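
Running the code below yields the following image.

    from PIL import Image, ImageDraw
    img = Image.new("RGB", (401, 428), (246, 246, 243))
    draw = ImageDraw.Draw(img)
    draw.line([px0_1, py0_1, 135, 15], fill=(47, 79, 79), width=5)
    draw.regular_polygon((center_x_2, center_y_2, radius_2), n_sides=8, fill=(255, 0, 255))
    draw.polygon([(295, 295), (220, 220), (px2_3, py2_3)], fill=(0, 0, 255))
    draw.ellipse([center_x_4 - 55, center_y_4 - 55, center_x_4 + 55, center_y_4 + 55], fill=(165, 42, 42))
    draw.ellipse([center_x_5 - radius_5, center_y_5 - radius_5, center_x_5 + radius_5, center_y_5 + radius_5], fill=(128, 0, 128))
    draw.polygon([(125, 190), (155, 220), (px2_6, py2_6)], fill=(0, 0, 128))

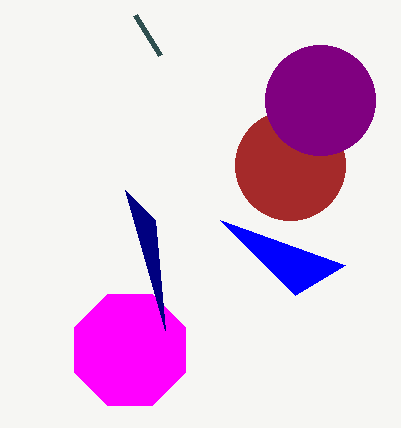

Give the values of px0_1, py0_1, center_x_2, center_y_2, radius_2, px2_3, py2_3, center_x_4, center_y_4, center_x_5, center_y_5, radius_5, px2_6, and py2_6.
px0_1 = 160; py0_1 = 55; center_x_2 = 130; center_y_2 = 350; radius_2 = 60; px2_3 = 345; py2_3 = 265; center_x_4 = 290; center_y_4 = 165; center_x_5 = 320; center_y_5 = 100; radius_5 = 55; px2_6 = 165; py2_6 = 330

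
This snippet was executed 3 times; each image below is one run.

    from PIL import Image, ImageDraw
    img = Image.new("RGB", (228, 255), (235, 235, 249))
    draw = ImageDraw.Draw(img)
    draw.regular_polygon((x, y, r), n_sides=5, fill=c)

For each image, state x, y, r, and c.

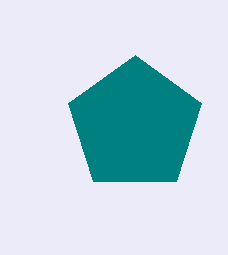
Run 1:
x = 135
y = 125
r = 70
c = 'teal'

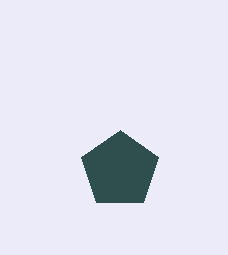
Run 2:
x = 120, y = 170, r = 40, c = 'darkslategray'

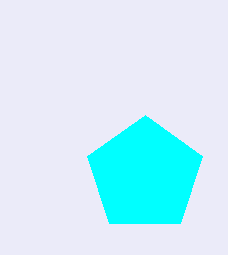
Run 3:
x = 145
y = 175
r = 60
c = 'cyan'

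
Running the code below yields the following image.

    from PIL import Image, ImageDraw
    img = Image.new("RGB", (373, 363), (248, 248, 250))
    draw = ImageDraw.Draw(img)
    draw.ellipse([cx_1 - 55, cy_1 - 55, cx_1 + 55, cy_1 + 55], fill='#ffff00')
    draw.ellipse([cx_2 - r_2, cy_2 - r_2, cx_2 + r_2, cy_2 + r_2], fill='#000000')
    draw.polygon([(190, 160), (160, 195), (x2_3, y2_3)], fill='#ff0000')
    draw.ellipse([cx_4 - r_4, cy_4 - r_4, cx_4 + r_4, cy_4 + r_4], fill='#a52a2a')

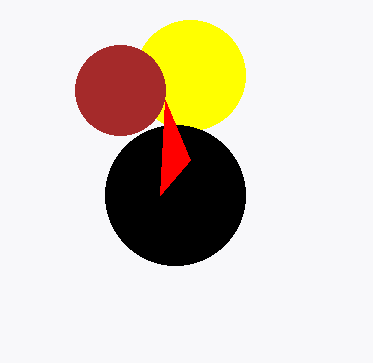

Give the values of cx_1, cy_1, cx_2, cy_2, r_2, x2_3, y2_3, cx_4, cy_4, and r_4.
cx_1 = 190; cy_1 = 75; cx_2 = 175; cy_2 = 195; r_2 = 70; x2_3 = 165; y2_3 = 100; cx_4 = 120; cy_4 = 90; r_4 = 45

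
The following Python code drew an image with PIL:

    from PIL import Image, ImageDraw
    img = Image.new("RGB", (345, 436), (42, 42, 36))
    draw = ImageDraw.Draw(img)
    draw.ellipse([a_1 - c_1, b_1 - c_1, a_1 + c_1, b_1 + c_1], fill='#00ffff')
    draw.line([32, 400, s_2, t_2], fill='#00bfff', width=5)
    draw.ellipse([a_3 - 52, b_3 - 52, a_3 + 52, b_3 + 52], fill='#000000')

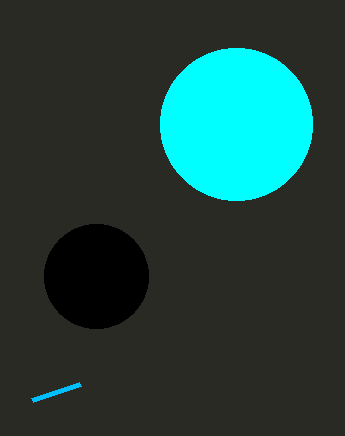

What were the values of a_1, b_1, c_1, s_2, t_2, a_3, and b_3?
a_1 = 236, b_1 = 124, c_1 = 76, s_2 = 80, t_2 = 384, a_3 = 96, b_3 = 276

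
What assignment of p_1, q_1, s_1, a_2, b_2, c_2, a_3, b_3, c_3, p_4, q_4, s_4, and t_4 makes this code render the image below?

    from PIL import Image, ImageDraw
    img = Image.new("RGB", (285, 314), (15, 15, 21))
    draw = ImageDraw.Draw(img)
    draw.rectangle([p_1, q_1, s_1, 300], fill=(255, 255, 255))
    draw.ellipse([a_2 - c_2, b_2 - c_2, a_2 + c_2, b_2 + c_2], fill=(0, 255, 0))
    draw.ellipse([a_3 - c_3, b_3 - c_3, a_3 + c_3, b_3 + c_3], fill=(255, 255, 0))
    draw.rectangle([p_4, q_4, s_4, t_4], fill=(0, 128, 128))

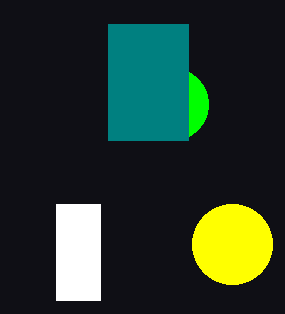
p_1 = 56
q_1 = 204
s_1 = 100
a_2 = 172
b_2 = 104
c_2 = 36
a_3 = 232
b_3 = 244
c_3 = 40
p_4 = 108
q_4 = 24
s_4 = 188
t_4 = 140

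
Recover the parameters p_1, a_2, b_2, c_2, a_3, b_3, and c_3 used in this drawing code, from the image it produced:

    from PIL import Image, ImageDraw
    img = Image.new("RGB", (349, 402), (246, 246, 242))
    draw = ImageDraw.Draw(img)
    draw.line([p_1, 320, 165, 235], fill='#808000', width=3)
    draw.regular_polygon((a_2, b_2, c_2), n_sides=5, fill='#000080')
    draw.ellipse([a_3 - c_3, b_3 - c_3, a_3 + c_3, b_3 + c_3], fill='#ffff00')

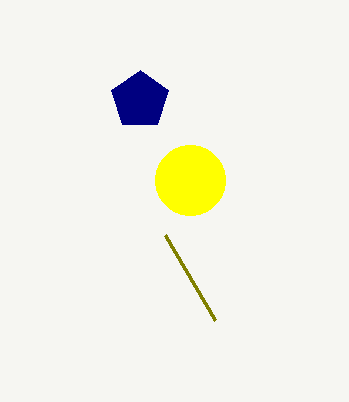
p_1 = 215, a_2 = 140, b_2 = 100, c_2 = 30, a_3 = 190, b_3 = 180, c_3 = 35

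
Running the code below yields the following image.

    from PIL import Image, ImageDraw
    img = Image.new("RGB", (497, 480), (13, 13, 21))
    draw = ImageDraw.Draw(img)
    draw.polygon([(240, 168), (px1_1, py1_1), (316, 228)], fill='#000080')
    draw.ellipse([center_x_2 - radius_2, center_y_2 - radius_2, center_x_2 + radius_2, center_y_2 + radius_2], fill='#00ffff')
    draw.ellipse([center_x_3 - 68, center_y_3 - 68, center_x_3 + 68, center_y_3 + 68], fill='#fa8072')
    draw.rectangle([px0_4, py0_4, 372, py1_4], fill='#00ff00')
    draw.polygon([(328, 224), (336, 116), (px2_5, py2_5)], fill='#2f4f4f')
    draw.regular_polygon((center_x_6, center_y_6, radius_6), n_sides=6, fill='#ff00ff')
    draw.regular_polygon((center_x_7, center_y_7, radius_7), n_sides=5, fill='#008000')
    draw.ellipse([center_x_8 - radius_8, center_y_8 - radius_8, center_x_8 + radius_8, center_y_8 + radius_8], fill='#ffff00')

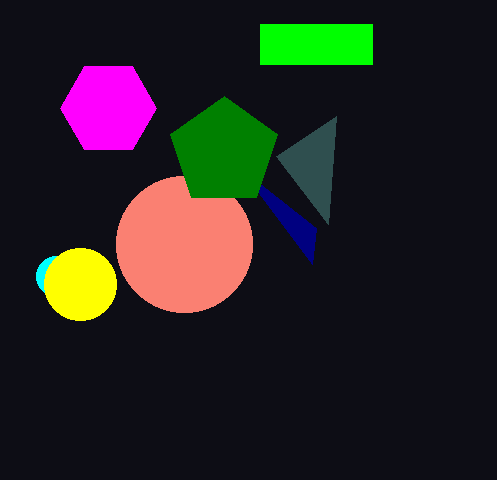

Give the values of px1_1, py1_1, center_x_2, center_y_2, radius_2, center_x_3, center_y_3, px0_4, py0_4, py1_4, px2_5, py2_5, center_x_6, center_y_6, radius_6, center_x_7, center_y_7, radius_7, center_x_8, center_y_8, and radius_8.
px1_1 = 312, py1_1 = 264, center_x_2 = 56, center_y_2 = 276, radius_2 = 20, center_x_3 = 184, center_y_3 = 244, px0_4 = 260, py0_4 = 24, py1_4 = 64, px2_5 = 276, py2_5 = 156, center_x_6 = 108, center_y_6 = 108, radius_6 = 48, center_x_7 = 224, center_y_7 = 152, radius_7 = 56, center_x_8 = 80, center_y_8 = 284, radius_8 = 36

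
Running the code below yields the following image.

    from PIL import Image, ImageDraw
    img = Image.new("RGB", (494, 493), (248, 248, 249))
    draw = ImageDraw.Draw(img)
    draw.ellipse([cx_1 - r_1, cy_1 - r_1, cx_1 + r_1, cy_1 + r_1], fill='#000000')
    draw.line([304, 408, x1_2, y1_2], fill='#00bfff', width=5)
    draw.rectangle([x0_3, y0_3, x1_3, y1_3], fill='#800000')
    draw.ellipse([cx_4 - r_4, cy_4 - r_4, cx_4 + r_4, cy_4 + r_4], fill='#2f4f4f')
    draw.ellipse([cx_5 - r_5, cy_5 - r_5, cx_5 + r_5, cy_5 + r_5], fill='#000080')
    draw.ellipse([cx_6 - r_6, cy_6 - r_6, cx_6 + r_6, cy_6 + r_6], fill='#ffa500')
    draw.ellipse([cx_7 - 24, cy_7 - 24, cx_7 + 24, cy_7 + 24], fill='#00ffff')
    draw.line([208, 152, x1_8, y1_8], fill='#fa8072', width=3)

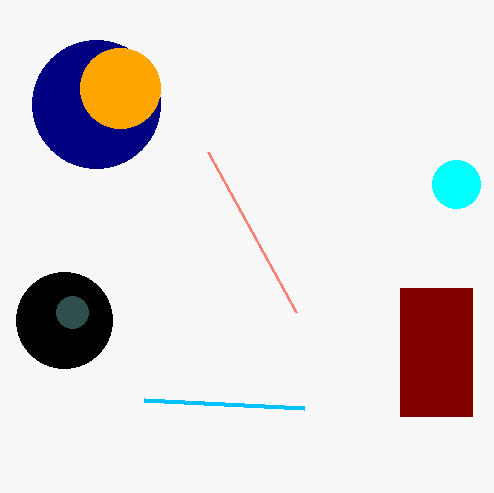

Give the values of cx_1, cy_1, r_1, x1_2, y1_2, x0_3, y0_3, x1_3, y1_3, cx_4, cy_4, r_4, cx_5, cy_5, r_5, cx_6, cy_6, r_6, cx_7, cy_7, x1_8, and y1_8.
cx_1 = 64, cy_1 = 320, r_1 = 48, x1_2 = 144, y1_2 = 400, x0_3 = 400, y0_3 = 288, x1_3 = 472, y1_3 = 416, cx_4 = 72, cy_4 = 312, r_4 = 16, cx_5 = 96, cy_5 = 104, r_5 = 64, cx_6 = 120, cy_6 = 88, r_6 = 40, cx_7 = 456, cy_7 = 184, x1_8 = 296, y1_8 = 312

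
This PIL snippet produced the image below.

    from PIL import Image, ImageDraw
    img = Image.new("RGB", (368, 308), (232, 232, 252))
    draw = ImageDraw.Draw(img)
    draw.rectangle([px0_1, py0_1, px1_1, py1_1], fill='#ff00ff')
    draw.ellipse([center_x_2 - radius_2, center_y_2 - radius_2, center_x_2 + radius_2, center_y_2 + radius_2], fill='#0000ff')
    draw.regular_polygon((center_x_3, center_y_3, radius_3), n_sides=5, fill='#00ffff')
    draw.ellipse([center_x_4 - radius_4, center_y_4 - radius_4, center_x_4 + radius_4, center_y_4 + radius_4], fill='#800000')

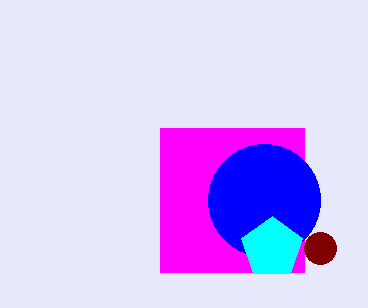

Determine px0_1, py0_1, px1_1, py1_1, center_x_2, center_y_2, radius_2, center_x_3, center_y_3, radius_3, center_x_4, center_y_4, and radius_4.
px0_1 = 160
py0_1 = 128
px1_1 = 304
py1_1 = 272
center_x_2 = 264
center_y_2 = 200
radius_2 = 56
center_x_3 = 272
center_y_3 = 248
radius_3 = 32
center_x_4 = 320
center_y_4 = 248
radius_4 = 16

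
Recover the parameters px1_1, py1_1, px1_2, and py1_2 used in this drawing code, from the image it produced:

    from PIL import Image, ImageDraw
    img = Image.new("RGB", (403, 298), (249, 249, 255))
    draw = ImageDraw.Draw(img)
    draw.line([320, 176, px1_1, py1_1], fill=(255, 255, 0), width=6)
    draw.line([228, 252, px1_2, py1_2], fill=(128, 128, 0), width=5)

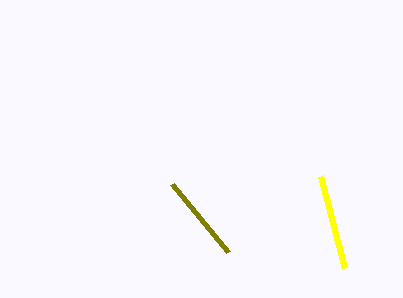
px1_1 = 344; py1_1 = 268; px1_2 = 172; py1_2 = 184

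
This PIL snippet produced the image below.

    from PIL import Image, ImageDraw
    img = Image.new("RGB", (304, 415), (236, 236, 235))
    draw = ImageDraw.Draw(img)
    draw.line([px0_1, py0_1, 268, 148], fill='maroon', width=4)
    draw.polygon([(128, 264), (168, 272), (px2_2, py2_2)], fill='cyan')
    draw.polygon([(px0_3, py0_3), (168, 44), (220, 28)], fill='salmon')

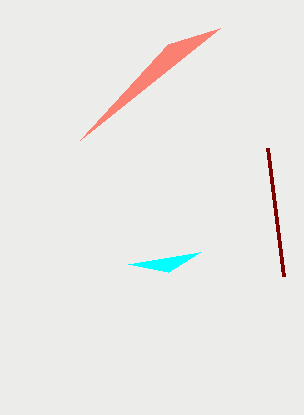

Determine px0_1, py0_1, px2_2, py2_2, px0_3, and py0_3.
px0_1 = 284
py0_1 = 276
px2_2 = 200
py2_2 = 252
px0_3 = 80
py0_3 = 140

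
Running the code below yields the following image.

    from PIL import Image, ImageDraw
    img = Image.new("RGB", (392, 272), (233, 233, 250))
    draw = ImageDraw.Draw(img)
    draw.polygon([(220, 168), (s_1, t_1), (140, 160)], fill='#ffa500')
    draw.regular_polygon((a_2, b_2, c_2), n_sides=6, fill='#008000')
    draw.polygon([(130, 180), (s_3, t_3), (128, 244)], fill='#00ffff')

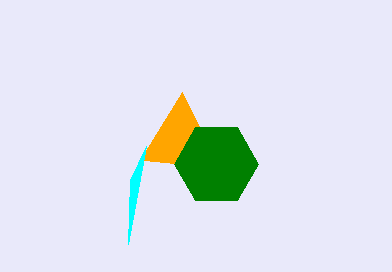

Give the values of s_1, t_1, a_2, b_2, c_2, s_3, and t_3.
s_1 = 182
t_1 = 92
a_2 = 216
b_2 = 164
c_2 = 42
s_3 = 146
t_3 = 146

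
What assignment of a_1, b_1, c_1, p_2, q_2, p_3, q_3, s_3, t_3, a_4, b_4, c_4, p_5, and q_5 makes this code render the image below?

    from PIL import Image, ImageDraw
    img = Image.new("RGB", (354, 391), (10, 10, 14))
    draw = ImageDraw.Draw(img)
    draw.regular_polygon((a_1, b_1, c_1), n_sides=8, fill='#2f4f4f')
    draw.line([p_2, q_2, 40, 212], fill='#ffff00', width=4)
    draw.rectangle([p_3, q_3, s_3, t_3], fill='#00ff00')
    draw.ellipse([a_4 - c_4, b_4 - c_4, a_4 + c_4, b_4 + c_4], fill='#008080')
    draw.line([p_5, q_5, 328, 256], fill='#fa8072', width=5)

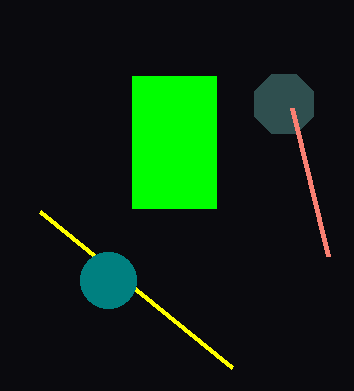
a_1 = 284
b_1 = 104
c_1 = 32
p_2 = 232
q_2 = 368
p_3 = 132
q_3 = 76
s_3 = 216
t_3 = 208
a_4 = 108
b_4 = 280
c_4 = 28
p_5 = 292
q_5 = 108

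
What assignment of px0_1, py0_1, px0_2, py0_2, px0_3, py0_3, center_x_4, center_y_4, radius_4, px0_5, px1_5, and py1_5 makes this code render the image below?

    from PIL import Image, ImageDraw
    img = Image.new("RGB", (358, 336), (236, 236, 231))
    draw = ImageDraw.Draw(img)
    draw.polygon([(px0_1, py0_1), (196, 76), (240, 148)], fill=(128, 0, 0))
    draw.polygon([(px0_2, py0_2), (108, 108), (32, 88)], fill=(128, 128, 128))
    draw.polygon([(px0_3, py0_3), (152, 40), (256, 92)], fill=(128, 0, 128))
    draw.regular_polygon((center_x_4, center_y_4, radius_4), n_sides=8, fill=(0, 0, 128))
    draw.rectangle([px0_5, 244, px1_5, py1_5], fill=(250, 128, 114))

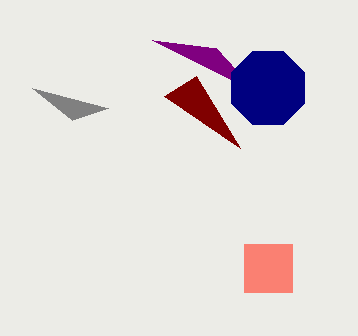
px0_1 = 164
py0_1 = 96
px0_2 = 72
py0_2 = 120
px0_3 = 216
py0_3 = 48
center_x_4 = 268
center_y_4 = 88
radius_4 = 40
px0_5 = 244
px1_5 = 292
py1_5 = 292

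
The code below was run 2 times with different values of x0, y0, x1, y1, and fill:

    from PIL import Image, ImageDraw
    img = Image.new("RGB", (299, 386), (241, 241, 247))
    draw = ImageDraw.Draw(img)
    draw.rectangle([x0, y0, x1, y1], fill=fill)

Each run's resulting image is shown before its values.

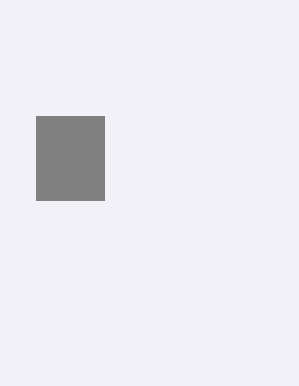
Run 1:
x0 = 36, y0 = 116, x1 = 104, y1 = 200, fill = 'gray'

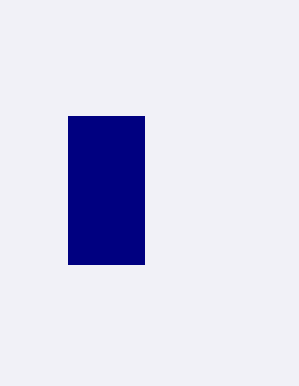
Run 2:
x0 = 68, y0 = 116, x1 = 144, y1 = 264, fill = 'navy'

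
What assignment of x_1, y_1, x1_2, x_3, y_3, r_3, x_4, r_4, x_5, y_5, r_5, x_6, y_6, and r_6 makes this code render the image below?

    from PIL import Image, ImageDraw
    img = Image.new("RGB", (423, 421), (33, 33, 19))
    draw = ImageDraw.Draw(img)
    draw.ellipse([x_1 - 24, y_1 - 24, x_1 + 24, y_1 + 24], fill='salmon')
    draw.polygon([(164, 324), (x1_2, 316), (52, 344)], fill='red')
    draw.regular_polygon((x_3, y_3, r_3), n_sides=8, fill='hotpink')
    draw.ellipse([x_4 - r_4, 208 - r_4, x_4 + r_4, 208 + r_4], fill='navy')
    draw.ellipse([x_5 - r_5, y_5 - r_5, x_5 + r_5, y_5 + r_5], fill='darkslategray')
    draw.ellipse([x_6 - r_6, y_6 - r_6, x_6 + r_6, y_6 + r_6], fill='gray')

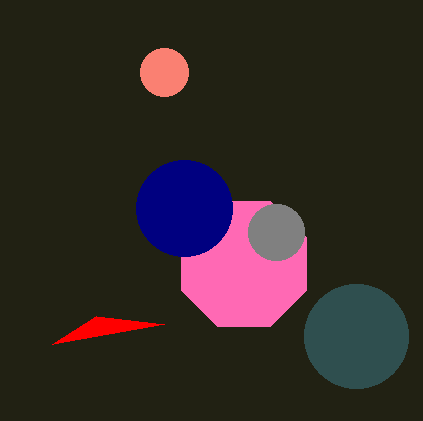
x_1 = 164; y_1 = 72; x1_2 = 96; x_3 = 244; y_3 = 264; r_3 = 68; x_4 = 184; r_4 = 48; x_5 = 356; y_5 = 336; r_5 = 52; x_6 = 276; y_6 = 232; r_6 = 28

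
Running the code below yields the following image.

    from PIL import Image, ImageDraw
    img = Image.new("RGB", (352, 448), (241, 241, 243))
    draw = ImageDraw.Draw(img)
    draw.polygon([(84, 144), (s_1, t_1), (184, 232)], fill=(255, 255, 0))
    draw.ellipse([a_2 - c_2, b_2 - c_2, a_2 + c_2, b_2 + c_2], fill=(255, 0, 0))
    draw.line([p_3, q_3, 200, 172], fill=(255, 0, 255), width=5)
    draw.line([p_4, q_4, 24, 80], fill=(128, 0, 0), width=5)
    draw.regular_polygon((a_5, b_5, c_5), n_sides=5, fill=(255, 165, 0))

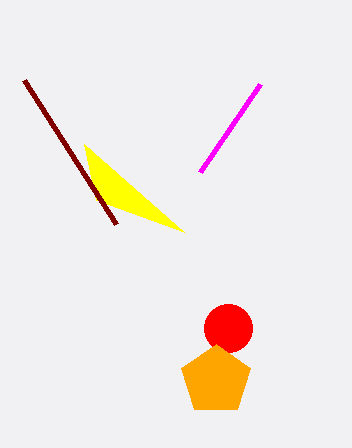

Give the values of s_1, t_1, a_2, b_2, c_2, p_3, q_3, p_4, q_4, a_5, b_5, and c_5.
s_1 = 96
t_1 = 200
a_2 = 228
b_2 = 328
c_2 = 24
p_3 = 260
q_3 = 84
p_4 = 116
q_4 = 224
a_5 = 216
b_5 = 380
c_5 = 36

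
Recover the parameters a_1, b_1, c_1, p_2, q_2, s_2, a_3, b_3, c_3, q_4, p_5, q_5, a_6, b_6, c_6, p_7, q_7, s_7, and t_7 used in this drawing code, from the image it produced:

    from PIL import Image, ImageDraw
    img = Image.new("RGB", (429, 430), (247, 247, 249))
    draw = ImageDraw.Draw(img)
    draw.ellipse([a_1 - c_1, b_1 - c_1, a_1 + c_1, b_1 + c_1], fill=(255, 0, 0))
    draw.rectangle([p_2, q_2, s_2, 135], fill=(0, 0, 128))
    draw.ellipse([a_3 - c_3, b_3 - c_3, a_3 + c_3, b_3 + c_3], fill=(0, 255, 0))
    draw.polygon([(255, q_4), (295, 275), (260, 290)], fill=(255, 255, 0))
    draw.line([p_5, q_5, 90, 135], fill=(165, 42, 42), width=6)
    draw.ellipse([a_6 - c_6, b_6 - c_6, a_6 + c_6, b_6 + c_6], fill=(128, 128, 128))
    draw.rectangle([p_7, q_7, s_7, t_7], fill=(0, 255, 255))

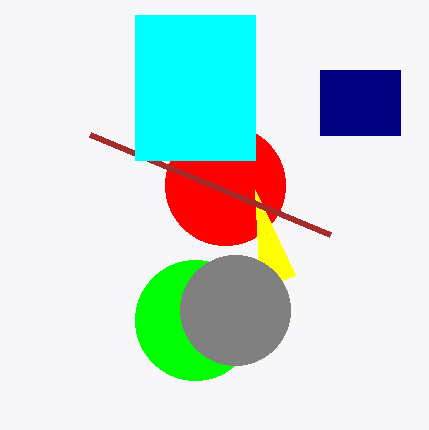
a_1 = 225, b_1 = 185, c_1 = 60, p_2 = 320, q_2 = 70, s_2 = 400, a_3 = 195, b_3 = 320, c_3 = 60, q_4 = 190, p_5 = 330, q_5 = 235, a_6 = 235, b_6 = 310, c_6 = 55, p_7 = 135, q_7 = 15, s_7 = 255, t_7 = 160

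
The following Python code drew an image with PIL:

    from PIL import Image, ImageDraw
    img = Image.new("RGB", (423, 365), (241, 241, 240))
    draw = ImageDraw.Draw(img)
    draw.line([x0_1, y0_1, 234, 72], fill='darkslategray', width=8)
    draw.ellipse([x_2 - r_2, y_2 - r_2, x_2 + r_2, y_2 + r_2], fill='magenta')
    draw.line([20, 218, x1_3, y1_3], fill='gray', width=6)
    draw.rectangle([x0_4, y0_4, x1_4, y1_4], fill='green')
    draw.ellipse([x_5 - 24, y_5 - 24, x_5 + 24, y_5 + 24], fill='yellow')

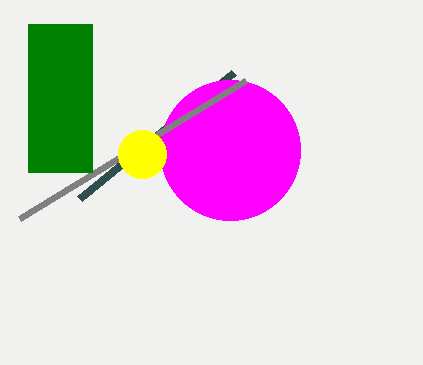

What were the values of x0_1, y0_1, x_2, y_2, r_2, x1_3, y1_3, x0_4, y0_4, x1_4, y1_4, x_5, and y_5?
x0_1 = 80
y0_1 = 198
x_2 = 230
y_2 = 150
r_2 = 70
x1_3 = 246
y1_3 = 80
x0_4 = 28
y0_4 = 24
x1_4 = 92
y1_4 = 172
x_5 = 142
y_5 = 154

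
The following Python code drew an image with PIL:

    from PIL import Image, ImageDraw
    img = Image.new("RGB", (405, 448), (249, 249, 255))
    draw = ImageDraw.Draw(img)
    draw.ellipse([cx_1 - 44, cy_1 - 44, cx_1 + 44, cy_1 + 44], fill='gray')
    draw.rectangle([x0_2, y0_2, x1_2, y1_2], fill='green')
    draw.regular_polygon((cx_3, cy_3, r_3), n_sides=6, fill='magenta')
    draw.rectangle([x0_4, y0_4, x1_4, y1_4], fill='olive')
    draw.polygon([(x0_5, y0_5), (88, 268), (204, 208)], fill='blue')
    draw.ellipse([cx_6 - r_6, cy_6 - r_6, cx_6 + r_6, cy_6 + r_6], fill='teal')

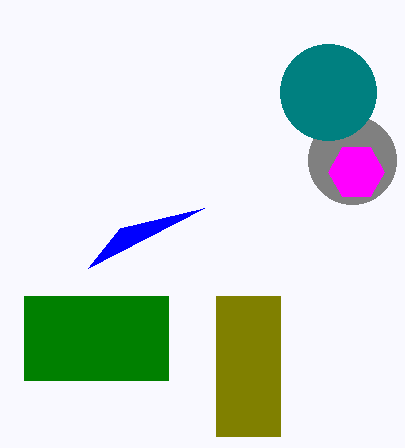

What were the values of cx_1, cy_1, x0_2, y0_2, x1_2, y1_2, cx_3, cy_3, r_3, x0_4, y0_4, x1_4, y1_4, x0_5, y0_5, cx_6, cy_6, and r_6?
cx_1 = 352
cy_1 = 160
x0_2 = 24
y0_2 = 296
x1_2 = 168
y1_2 = 380
cx_3 = 356
cy_3 = 172
r_3 = 28
x0_4 = 216
y0_4 = 296
x1_4 = 280
y1_4 = 436
x0_5 = 120
y0_5 = 228
cx_6 = 328
cy_6 = 92
r_6 = 48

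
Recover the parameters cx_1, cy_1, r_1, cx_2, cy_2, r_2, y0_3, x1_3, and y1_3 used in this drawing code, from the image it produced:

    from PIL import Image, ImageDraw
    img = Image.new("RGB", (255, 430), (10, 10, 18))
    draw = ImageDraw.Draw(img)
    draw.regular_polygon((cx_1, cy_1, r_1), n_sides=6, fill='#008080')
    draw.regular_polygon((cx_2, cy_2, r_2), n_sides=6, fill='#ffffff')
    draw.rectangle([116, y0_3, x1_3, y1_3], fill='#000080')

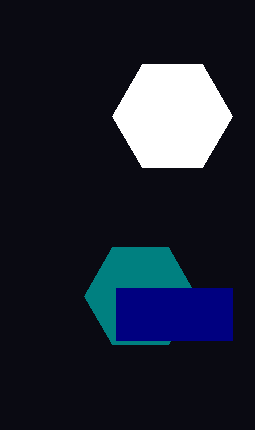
cx_1 = 140
cy_1 = 296
r_1 = 56
cx_2 = 172
cy_2 = 116
r_2 = 60
y0_3 = 288
x1_3 = 232
y1_3 = 340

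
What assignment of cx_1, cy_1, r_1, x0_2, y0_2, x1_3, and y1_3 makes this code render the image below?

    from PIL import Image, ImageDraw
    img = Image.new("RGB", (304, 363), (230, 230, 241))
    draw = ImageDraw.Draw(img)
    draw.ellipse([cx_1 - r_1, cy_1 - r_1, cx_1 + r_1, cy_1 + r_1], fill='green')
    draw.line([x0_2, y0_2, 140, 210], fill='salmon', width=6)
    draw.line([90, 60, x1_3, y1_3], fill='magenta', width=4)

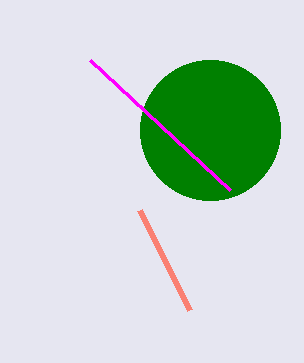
cx_1 = 210; cy_1 = 130; r_1 = 70; x0_2 = 190; y0_2 = 310; x1_3 = 230; y1_3 = 190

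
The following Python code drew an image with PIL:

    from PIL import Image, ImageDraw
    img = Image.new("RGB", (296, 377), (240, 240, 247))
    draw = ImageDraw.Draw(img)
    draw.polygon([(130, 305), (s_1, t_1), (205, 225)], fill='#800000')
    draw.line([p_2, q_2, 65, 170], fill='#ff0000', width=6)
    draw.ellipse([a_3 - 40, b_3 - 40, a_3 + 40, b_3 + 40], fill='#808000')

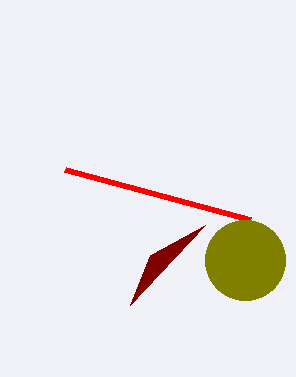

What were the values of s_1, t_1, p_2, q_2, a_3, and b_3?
s_1 = 150
t_1 = 255
p_2 = 250
q_2 = 220
a_3 = 245
b_3 = 260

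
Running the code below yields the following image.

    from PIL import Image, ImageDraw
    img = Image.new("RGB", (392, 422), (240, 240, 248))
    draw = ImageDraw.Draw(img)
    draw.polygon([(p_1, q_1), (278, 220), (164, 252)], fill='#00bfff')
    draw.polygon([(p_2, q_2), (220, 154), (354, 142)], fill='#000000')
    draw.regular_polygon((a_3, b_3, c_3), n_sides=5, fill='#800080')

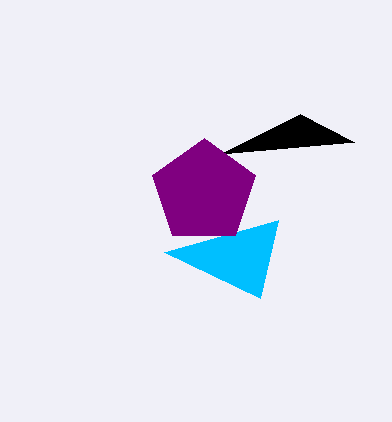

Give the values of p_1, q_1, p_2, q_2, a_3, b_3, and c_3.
p_1 = 260, q_1 = 298, p_2 = 300, q_2 = 114, a_3 = 204, b_3 = 192, c_3 = 54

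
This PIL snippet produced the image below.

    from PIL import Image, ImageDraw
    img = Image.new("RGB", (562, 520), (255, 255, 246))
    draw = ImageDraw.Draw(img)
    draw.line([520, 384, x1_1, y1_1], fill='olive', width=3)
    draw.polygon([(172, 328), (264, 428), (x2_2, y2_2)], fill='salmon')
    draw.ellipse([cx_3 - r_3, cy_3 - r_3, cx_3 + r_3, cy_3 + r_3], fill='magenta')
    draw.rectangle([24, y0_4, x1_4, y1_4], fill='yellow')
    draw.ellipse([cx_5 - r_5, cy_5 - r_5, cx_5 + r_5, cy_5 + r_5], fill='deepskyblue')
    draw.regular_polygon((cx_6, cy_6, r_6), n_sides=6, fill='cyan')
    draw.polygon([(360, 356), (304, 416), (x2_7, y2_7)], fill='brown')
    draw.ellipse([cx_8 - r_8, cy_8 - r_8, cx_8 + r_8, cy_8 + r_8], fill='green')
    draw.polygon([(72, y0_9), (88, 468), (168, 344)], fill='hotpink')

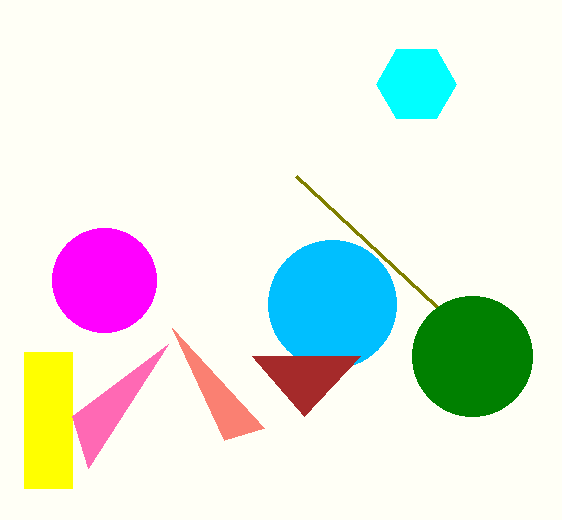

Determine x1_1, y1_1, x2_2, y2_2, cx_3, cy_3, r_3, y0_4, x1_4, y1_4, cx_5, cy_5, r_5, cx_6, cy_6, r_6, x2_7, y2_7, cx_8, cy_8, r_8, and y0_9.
x1_1 = 296
y1_1 = 176
x2_2 = 224
y2_2 = 440
cx_3 = 104
cy_3 = 280
r_3 = 52
y0_4 = 352
x1_4 = 72
y1_4 = 488
cx_5 = 332
cy_5 = 304
r_5 = 64
cx_6 = 416
cy_6 = 84
r_6 = 40
x2_7 = 252
y2_7 = 356
cx_8 = 472
cy_8 = 356
r_8 = 60
y0_9 = 416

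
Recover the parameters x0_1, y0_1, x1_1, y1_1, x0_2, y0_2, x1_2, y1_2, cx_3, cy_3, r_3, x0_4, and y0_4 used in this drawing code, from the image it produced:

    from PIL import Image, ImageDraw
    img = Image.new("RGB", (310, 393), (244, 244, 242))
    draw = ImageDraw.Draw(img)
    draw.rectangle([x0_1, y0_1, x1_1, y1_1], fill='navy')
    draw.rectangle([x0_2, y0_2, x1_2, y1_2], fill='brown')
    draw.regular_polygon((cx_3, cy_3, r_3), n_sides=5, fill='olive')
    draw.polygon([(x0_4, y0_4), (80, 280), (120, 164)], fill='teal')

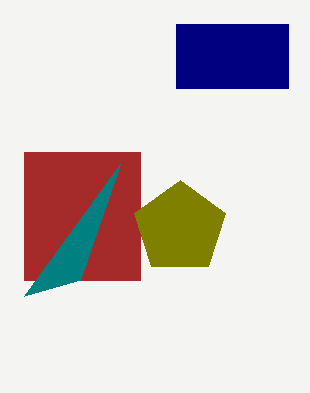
x0_1 = 176, y0_1 = 24, x1_1 = 288, y1_1 = 88, x0_2 = 24, y0_2 = 152, x1_2 = 140, y1_2 = 280, cx_3 = 180, cy_3 = 228, r_3 = 48, x0_4 = 24, y0_4 = 296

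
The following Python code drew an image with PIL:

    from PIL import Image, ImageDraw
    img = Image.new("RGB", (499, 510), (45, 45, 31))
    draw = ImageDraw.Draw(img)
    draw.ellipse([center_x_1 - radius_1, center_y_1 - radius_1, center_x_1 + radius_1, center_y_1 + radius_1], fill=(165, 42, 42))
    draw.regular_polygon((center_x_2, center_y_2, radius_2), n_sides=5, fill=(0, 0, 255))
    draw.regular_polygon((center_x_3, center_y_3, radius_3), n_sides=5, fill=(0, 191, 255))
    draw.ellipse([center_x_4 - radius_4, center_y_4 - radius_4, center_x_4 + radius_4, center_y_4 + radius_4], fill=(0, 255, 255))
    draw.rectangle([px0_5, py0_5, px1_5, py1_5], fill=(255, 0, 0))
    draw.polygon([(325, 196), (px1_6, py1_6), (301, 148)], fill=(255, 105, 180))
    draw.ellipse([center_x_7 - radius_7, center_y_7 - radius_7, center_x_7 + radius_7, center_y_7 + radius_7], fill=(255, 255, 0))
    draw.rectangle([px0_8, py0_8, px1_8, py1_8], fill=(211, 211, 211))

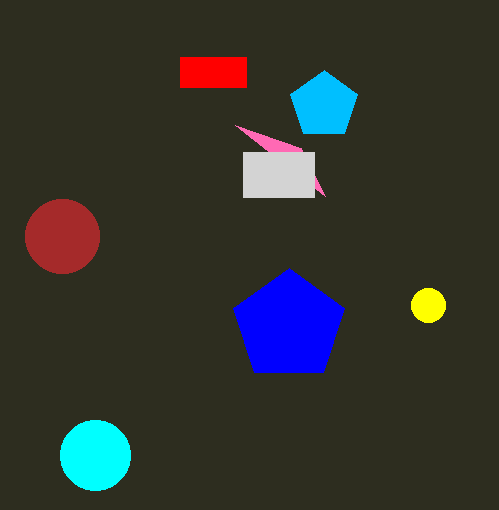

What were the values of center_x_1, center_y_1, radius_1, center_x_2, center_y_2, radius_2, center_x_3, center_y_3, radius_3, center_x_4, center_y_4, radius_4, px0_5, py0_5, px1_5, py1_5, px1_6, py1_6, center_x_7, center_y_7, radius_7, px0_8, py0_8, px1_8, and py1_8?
center_x_1 = 62, center_y_1 = 236, radius_1 = 37, center_x_2 = 289, center_y_2 = 326, radius_2 = 58, center_x_3 = 324, center_y_3 = 105, radius_3 = 35, center_x_4 = 95, center_y_4 = 455, radius_4 = 35, px0_5 = 180, py0_5 = 57, px1_5 = 246, py1_5 = 87, px1_6 = 235, py1_6 = 125, center_x_7 = 428, center_y_7 = 305, radius_7 = 17, px0_8 = 243, py0_8 = 152, px1_8 = 314, py1_8 = 197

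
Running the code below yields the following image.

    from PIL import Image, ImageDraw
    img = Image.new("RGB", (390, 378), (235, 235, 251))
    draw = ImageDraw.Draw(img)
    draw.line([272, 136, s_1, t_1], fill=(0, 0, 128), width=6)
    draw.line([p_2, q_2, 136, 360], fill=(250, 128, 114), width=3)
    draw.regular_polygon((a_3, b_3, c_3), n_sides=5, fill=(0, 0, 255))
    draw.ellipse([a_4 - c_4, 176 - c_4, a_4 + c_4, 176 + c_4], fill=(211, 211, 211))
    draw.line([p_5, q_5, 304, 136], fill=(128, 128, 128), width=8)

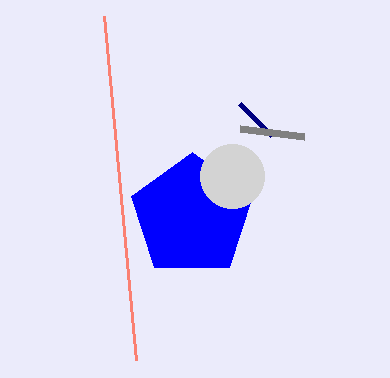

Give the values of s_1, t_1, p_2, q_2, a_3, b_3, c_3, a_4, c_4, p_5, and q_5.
s_1 = 240; t_1 = 104; p_2 = 104; q_2 = 16; a_3 = 192; b_3 = 216; c_3 = 64; a_4 = 232; c_4 = 32; p_5 = 240; q_5 = 128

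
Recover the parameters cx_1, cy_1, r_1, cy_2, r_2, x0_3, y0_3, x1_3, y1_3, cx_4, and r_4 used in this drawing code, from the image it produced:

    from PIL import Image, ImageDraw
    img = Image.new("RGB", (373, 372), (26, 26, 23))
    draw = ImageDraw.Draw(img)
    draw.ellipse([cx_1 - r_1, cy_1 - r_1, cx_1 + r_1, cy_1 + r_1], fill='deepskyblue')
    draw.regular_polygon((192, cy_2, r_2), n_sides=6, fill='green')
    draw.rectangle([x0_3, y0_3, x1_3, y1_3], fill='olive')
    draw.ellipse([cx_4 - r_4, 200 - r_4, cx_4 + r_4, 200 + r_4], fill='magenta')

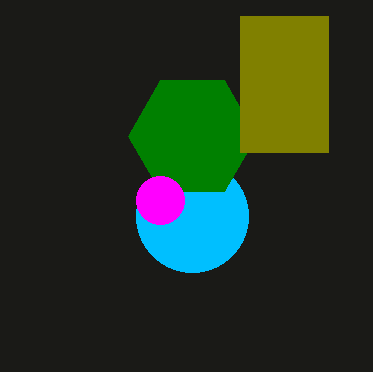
cx_1 = 192; cy_1 = 216; r_1 = 56; cy_2 = 136; r_2 = 64; x0_3 = 240; y0_3 = 16; x1_3 = 328; y1_3 = 152; cx_4 = 160; r_4 = 24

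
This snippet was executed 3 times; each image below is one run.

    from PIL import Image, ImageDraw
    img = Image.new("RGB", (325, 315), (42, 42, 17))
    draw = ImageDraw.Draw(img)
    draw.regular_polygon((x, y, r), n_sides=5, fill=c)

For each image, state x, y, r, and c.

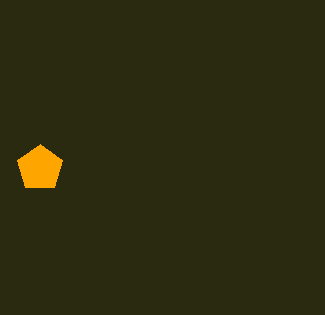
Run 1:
x = 40
y = 168
r = 24
c = 'orange'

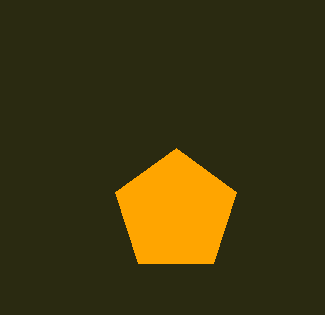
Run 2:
x = 176, y = 212, r = 64, c = 'orange'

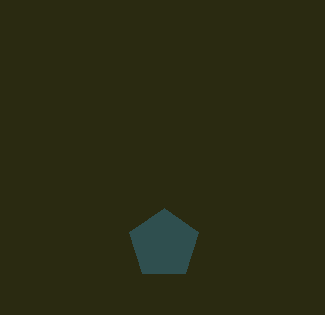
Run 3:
x = 164
y = 244
r = 36
c = 'darkslategray'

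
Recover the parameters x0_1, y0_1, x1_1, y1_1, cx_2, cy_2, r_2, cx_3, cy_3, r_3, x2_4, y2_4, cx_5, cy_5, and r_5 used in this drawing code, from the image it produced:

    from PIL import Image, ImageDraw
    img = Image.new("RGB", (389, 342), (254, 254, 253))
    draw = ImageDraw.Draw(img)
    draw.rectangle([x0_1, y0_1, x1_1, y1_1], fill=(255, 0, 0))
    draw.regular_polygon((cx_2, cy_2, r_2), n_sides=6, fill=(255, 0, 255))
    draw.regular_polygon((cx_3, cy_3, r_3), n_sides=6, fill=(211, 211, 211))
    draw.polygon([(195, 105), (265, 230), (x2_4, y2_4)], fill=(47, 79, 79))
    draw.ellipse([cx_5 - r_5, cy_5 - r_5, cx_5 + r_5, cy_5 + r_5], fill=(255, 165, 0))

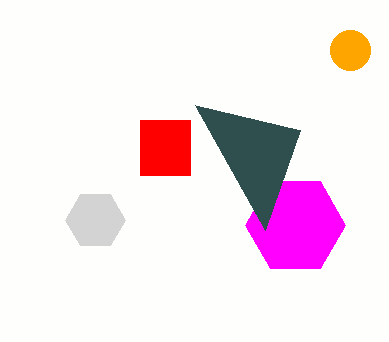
x0_1 = 140; y0_1 = 120; x1_1 = 190; y1_1 = 175; cx_2 = 295; cy_2 = 225; r_2 = 50; cx_3 = 95; cy_3 = 220; r_3 = 30; x2_4 = 300; y2_4 = 130; cx_5 = 350; cy_5 = 50; r_5 = 20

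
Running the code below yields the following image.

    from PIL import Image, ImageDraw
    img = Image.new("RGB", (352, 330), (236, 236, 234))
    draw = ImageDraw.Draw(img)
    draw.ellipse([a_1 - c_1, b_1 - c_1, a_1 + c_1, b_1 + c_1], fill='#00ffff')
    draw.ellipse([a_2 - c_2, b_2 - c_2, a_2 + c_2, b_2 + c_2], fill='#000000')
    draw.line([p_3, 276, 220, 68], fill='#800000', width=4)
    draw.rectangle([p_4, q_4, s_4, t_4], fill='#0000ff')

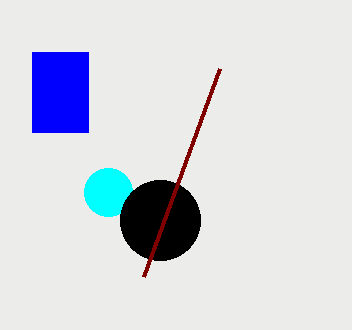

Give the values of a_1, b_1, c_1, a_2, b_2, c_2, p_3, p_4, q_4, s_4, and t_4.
a_1 = 108
b_1 = 192
c_1 = 24
a_2 = 160
b_2 = 220
c_2 = 40
p_3 = 144
p_4 = 32
q_4 = 52
s_4 = 88
t_4 = 132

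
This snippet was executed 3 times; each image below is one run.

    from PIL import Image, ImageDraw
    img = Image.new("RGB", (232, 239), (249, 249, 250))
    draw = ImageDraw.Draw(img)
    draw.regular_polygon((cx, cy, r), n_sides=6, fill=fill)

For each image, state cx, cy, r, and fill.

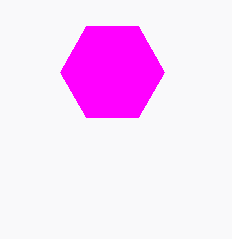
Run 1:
cx = 112, cy = 72, r = 52, fill = 'magenta'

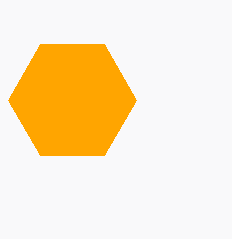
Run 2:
cx = 72
cy = 100
r = 64
fill = 'orange'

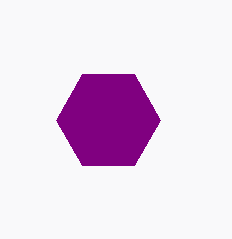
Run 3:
cx = 108; cy = 120; r = 52; fill = 'purple'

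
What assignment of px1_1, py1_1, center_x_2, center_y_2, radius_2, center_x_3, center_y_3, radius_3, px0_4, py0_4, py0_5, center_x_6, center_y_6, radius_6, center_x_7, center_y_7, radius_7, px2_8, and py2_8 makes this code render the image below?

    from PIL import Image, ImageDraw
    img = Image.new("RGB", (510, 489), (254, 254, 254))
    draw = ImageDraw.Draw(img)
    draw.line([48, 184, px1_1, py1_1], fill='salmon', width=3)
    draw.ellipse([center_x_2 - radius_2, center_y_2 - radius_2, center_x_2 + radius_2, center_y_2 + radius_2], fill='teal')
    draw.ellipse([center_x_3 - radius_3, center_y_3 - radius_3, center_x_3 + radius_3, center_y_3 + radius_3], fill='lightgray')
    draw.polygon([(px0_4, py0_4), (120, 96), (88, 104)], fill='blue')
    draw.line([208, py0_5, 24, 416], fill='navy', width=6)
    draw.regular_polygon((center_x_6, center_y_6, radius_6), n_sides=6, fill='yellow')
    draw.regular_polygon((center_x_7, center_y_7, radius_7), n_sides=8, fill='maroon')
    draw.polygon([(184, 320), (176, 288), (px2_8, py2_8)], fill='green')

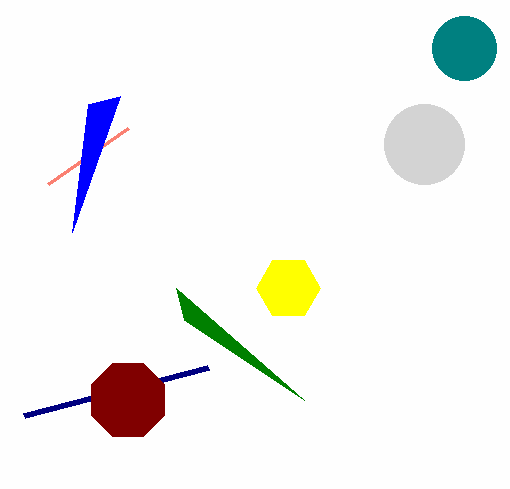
px1_1 = 128
py1_1 = 128
center_x_2 = 464
center_y_2 = 48
radius_2 = 32
center_x_3 = 424
center_y_3 = 144
radius_3 = 40
px0_4 = 72
py0_4 = 232
py0_5 = 368
center_x_6 = 288
center_y_6 = 288
radius_6 = 32
center_x_7 = 128
center_y_7 = 400
radius_7 = 40
px2_8 = 304
py2_8 = 400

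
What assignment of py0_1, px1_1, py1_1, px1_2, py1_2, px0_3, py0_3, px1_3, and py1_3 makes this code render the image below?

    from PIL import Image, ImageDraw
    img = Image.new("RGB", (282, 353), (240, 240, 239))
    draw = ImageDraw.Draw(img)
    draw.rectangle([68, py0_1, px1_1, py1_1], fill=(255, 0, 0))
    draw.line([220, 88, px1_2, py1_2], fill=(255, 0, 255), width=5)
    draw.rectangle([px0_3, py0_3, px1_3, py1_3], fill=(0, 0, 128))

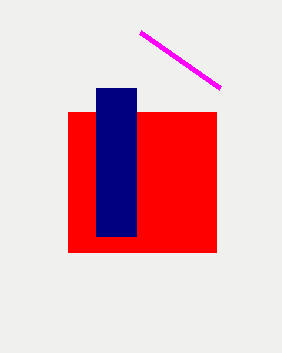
py0_1 = 112, px1_1 = 216, py1_1 = 252, px1_2 = 140, py1_2 = 32, px0_3 = 96, py0_3 = 88, px1_3 = 136, py1_3 = 236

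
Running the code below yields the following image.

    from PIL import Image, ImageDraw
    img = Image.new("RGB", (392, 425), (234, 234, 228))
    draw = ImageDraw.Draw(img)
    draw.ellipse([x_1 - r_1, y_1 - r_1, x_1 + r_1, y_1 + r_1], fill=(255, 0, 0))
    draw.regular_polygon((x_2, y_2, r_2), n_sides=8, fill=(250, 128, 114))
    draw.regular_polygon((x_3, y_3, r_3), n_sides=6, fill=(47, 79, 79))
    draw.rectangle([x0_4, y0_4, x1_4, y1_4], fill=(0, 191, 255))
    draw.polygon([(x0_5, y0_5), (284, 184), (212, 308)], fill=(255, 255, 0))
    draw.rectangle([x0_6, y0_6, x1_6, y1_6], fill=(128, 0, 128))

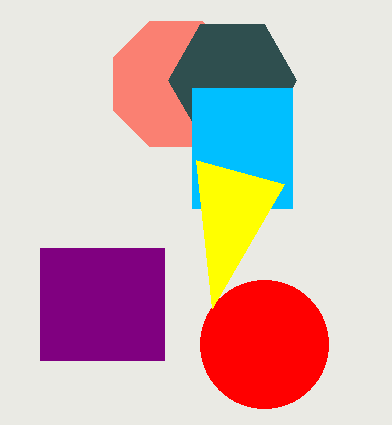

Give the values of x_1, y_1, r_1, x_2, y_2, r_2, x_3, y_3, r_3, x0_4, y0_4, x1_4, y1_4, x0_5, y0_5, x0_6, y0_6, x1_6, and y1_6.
x_1 = 264, y_1 = 344, r_1 = 64, x_2 = 176, y_2 = 84, r_2 = 68, x_3 = 232, y_3 = 80, r_3 = 64, x0_4 = 192, y0_4 = 88, x1_4 = 292, y1_4 = 208, x0_5 = 196, y0_5 = 160, x0_6 = 40, y0_6 = 248, x1_6 = 164, y1_6 = 360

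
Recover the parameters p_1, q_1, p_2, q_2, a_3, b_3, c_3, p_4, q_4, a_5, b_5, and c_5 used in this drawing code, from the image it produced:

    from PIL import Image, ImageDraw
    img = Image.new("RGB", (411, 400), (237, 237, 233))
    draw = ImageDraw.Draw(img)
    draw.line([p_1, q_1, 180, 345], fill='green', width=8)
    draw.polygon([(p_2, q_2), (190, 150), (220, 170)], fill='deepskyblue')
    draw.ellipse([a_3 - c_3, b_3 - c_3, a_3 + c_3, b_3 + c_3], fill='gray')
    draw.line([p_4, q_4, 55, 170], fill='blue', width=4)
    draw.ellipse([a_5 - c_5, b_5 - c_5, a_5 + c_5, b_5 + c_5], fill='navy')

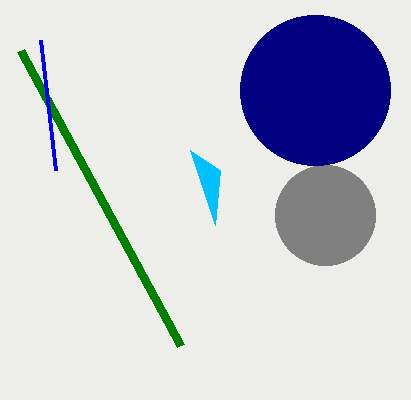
p_1 = 20; q_1 = 50; p_2 = 215; q_2 = 225; a_3 = 325; b_3 = 215; c_3 = 50; p_4 = 40; q_4 = 40; a_5 = 315; b_5 = 90; c_5 = 75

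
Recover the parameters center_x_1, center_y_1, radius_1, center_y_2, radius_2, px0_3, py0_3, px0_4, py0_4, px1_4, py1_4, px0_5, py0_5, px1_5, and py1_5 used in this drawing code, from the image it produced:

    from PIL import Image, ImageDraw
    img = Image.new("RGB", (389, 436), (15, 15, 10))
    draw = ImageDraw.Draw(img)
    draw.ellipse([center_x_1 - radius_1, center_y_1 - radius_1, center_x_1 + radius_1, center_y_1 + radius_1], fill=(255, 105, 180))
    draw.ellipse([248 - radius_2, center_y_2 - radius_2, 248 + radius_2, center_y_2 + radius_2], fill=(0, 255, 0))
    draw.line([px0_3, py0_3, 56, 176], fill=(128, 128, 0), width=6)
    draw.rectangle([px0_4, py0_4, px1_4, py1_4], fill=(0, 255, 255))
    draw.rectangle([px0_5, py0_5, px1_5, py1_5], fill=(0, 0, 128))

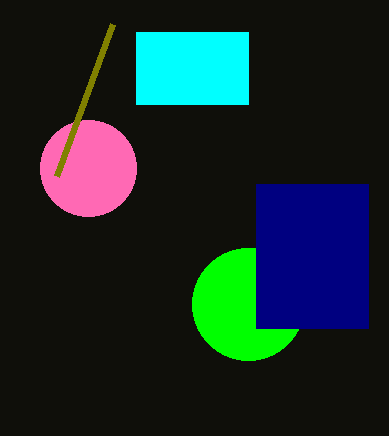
center_x_1 = 88
center_y_1 = 168
radius_1 = 48
center_y_2 = 304
radius_2 = 56
px0_3 = 112
py0_3 = 24
px0_4 = 136
py0_4 = 32
px1_4 = 248
py1_4 = 104
px0_5 = 256
py0_5 = 184
px1_5 = 368
py1_5 = 328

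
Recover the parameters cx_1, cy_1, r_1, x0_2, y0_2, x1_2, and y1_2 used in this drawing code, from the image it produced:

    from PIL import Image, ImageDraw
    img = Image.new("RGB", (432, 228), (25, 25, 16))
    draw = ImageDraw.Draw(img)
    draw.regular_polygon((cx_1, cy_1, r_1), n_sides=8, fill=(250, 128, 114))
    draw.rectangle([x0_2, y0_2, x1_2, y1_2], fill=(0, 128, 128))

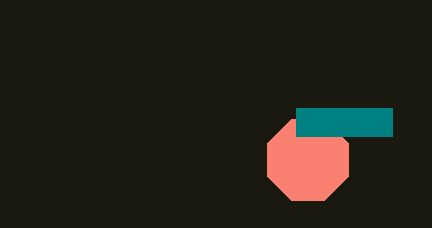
cx_1 = 308; cy_1 = 160; r_1 = 44; x0_2 = 296; y0_2 = 108; x1_2 = 392; y1_2 = 136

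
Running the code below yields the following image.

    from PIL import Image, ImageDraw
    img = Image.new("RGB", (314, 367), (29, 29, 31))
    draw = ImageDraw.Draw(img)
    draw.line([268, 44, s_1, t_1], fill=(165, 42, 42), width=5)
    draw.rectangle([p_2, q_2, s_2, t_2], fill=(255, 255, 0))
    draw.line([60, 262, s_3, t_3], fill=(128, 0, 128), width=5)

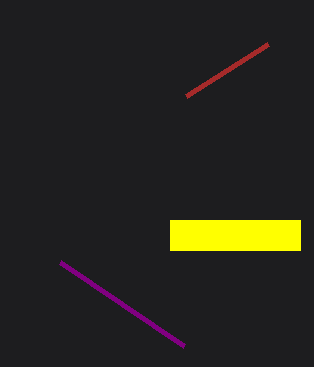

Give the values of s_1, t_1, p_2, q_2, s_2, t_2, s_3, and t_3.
s_1 = 186
t_1 = 96
p_2 = 170
q_2 = 220
s_2 = 300
t_2 = 250
s_3 = 184
t_3 = 346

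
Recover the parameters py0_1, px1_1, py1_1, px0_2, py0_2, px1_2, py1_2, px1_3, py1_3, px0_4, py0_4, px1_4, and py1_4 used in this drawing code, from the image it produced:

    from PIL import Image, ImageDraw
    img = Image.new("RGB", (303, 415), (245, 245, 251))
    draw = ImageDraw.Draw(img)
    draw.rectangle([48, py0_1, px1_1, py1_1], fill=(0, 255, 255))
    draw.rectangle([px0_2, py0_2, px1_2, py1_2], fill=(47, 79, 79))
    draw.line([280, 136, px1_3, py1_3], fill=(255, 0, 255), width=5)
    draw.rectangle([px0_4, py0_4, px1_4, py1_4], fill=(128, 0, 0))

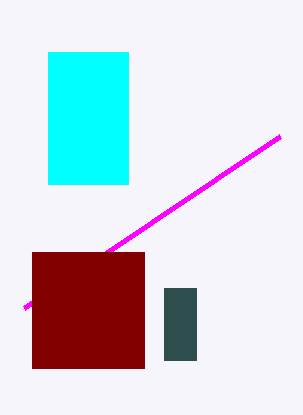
py0_1 = 52
px1_1 = 128
py1_1 = 184
px0_2 = 164
py0_2 = 288
px1_2 = 196
py1_2 = 360
px1_3 = 24
py1_3 = 308
px0_4 = 32
py0_4 = 252
px1_4 = 144
py1_4 = 368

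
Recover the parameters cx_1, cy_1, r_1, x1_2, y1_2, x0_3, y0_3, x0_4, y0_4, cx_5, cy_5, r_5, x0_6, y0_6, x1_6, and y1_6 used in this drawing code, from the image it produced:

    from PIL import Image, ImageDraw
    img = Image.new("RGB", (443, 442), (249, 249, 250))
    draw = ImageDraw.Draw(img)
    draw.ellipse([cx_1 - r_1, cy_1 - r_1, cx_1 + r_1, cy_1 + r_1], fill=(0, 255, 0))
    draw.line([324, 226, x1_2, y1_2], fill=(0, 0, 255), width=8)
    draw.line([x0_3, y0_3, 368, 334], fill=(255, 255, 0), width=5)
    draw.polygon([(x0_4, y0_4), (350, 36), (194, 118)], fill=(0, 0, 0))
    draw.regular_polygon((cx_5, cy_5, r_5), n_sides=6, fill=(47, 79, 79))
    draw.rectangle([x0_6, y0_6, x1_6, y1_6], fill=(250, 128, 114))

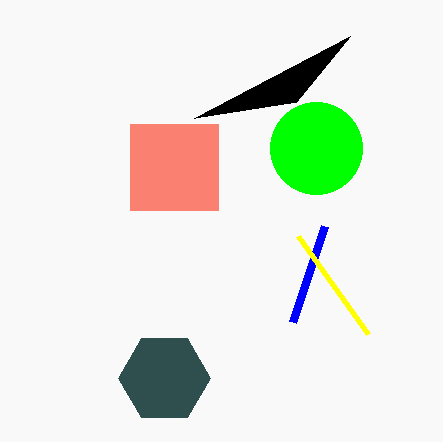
cx_1 = 316; cy_1 = 148; r_1 = 46; x1_2 = 292; y1_2 = 322; x0_3 = 298; y0_3 = 236; x0_4 = 296; y0_4 = 102; cx_5 = 164; cy_5 = 378; r_5 = 46; x0_6 = 130; y0_6 = 124; x1_6 = 218; y1_6 = 210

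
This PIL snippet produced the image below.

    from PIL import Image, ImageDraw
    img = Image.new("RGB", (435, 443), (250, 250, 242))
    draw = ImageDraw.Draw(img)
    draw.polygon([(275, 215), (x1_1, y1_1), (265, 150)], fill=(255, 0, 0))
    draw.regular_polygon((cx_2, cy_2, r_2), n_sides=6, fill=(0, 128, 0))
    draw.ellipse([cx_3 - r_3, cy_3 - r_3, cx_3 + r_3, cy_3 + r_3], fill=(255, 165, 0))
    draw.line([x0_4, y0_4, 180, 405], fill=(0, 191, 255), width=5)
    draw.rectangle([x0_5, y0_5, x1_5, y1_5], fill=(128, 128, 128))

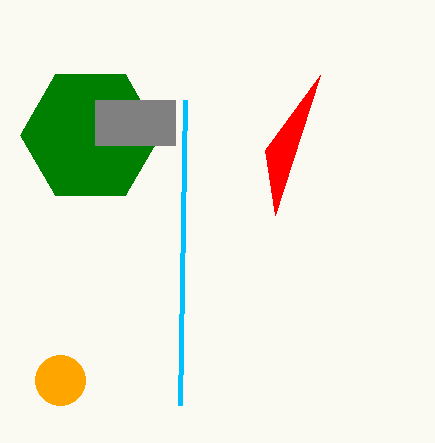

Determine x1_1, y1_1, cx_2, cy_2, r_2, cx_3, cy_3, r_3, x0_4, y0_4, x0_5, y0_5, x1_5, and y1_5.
x1_1 = 320
y1_1 = 75
cx_2 = 90
cy_2 = 135
r_2 = 70
cx_3 = 60
cy_3 = 380
r_3 = 25
x0_4 = 185
y0_4 = 100
x0_5 = 95
y0_5 = 100
x1_5 = 175
y1_5 = 145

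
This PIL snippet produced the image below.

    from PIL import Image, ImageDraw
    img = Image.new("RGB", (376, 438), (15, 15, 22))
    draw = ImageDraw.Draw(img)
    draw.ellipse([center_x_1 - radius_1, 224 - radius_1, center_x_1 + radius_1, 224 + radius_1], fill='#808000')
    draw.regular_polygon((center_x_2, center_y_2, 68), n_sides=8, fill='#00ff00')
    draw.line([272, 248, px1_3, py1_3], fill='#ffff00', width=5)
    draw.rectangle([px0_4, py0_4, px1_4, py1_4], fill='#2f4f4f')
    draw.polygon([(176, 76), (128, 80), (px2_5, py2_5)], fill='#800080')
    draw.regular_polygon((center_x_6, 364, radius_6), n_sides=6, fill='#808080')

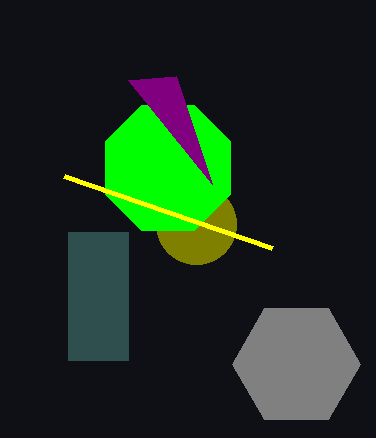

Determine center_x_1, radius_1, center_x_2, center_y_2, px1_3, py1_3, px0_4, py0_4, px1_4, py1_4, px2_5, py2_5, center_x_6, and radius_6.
center_x_1 = 196; radius_1 = 40; center_x_2 = 168; center_y_2 = 168; px1_3 = 64; py1_3 = 176; px0_4 = 68; py0_4 = 232; px1_4 = 128; py1_4 = 360; px2_5 = 212; py2_5 = 184; center_x_6 = 296; radius_6 = 64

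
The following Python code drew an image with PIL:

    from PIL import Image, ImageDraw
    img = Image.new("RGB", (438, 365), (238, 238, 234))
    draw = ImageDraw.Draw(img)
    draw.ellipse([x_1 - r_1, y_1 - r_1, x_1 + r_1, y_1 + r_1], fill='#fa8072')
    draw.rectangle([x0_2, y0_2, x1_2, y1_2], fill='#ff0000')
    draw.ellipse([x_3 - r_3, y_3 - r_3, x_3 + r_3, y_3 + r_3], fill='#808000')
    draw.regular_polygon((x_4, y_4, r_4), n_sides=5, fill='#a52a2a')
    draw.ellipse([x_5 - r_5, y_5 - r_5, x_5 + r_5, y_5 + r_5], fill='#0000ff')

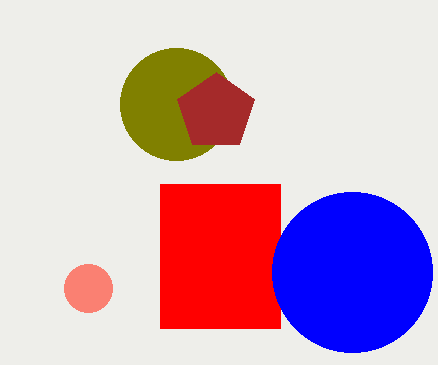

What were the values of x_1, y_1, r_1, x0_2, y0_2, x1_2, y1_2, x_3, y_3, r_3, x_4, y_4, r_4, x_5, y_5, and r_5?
x_1 = 88; y_1 = 288; r_1 = 24; x0_2 = 160; y0_2 = 184; x1_2 = 280; y1_2 = 328; x_3 = 176; y_3 = 104; r_3 = 56; x_4 = 216; y_4 = 112; r_4 = 40; x_5 = 352; y_5 = 272; r_5 = 80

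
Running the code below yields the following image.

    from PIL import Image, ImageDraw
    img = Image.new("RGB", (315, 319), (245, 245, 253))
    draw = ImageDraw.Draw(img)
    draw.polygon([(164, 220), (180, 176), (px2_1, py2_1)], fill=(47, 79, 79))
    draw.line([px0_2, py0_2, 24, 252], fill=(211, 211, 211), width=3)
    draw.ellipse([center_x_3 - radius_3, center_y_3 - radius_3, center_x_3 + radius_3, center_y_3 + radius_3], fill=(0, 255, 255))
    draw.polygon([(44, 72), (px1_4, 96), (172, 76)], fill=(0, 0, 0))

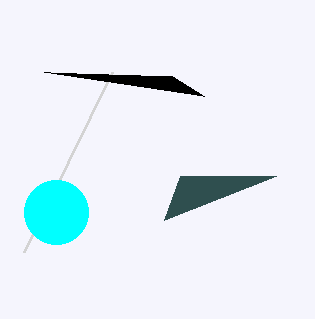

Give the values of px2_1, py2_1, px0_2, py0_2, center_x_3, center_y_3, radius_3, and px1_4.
px2_1 = 276; py2_1 = 176; px0_2 = 112; py0_2 = 72; center_x_3 = 56; center_y_3 = 212; radius_3 = 32; px1_4 = 204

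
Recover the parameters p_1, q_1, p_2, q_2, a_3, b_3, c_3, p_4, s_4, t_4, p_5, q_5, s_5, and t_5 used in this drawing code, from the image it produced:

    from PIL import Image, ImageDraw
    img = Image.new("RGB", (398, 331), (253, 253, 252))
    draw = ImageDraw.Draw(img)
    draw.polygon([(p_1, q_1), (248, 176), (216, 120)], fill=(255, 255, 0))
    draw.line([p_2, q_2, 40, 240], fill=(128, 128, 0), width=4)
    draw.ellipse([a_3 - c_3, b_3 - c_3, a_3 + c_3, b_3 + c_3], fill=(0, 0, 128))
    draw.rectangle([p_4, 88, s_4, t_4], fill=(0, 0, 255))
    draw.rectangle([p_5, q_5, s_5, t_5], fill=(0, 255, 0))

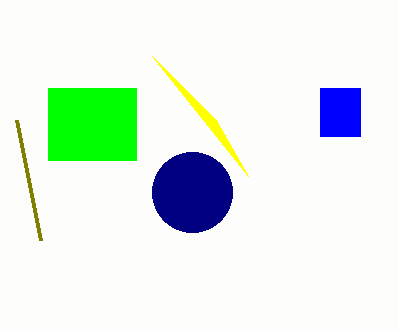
p_1 = 152; q_1 = 56; p_2 = 16; q_2 = 120; a_3 = 192; b_3 = 192; c_3 = 40; p_4 = 320; s_4 = 360; t_4 = 136; p_5 = 48; q_5 = 88; s_5 = 136; t_5 = 160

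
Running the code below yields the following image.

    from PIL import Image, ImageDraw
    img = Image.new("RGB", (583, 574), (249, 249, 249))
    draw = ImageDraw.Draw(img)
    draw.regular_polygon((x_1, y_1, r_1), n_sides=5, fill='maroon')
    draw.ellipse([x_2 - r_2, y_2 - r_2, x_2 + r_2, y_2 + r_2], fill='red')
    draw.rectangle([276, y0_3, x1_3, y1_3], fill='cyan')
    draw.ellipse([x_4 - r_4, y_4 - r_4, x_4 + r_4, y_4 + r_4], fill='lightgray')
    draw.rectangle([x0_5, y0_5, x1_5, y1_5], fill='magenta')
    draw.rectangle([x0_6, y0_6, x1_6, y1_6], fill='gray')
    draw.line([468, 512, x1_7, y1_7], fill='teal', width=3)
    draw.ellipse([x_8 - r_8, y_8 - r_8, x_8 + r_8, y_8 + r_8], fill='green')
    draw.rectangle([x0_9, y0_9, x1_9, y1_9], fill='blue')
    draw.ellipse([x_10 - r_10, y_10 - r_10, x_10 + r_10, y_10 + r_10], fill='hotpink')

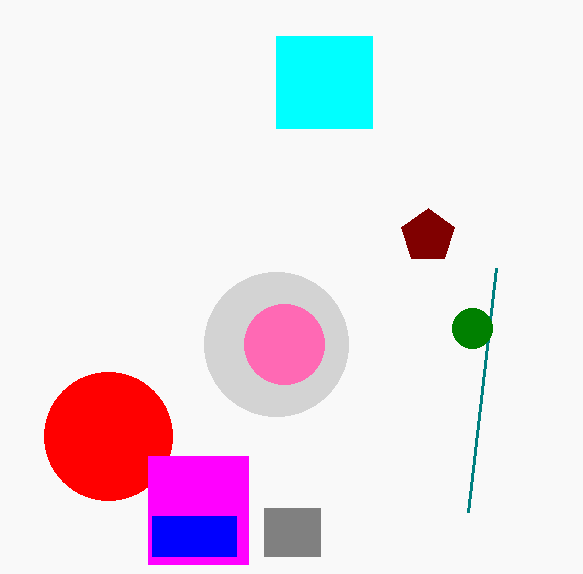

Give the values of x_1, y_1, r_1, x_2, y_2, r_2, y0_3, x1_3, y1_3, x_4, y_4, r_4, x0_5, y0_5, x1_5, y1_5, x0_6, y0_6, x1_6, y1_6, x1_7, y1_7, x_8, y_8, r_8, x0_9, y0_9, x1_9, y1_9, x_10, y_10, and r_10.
x_1 = 428
y_1 = 236
r_1 = 28
x_2 = 108
y_2 = 436
r_2 = 64
y0_3 = 36
x1_3 = 372
y1_3 = 128
x_4 = 276
y_4 = 344
r_4 = 72
x0_5 = 148
y0_5 = 456
x1_5 = 248
y1_5 = 564
x0_6 = 264
y0_6 = 508
x1_6 = 320
y1_6 = 556
x1_7 = 496
y1_7 = 268
x_8 = 472
y_8 = 328
r_8 = 20
x0_9 = 152
y0_9 = 516
x1_9 = 236
y1_9 = 556
x_10 = 284
y_10 = 344
r_10 = 40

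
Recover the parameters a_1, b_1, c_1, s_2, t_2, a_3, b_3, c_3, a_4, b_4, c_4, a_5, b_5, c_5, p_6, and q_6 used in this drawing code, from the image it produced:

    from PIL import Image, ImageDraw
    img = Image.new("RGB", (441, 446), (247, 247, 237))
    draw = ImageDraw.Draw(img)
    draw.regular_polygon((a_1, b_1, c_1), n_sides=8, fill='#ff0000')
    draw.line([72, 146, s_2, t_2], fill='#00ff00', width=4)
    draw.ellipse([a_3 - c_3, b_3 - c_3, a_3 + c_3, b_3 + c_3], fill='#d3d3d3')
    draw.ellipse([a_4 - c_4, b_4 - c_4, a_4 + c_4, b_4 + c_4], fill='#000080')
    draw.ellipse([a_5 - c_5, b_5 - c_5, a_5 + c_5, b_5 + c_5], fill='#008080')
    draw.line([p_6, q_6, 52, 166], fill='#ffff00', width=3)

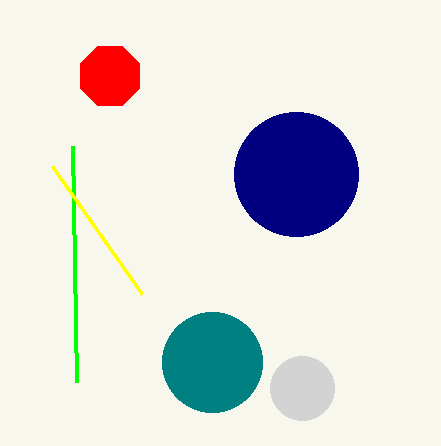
a_1 = 110; b_1 = 76; c_1 = 32; s_2 = 76; t_2 = 382; a_3 = 302; b_3 = 388; c_3 = 32; a_4 = 296; b_4 = 174; c_4 = 62; a_5 = 212; b_5 = 362; c_5 = 50; p_6 = 142; q_6 = 294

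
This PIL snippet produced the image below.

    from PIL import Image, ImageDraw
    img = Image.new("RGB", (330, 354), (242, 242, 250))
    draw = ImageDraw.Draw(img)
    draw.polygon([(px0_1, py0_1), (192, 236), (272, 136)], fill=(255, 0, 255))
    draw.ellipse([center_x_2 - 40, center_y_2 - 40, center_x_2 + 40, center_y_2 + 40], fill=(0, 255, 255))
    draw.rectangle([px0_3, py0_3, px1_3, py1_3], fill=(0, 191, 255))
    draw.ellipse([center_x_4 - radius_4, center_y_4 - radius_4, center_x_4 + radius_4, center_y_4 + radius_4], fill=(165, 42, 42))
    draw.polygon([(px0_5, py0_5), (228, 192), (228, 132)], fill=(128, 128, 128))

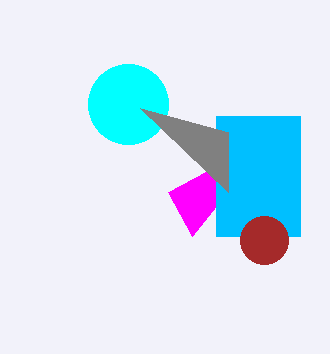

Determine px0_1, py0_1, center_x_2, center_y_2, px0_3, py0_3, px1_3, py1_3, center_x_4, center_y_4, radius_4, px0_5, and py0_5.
px0_1 = 168, py0_1 = 192, center_x_2 = 128, center_y_2 = 104, px0_3 = 216, py0_3 = 116, px1_3 = 300, py1_3 = 236, center_x_4 = 264, center_y_4 = 240, radius_4 = 24, px0_5 = 140, py0_5 = 108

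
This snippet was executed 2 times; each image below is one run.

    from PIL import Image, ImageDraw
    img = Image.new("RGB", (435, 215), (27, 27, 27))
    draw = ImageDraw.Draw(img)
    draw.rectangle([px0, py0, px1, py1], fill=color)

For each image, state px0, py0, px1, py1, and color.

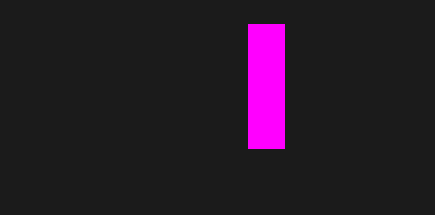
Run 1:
px0 = 248, py0 = 24, px1 = 284, py1 = 148, color = 'magenta'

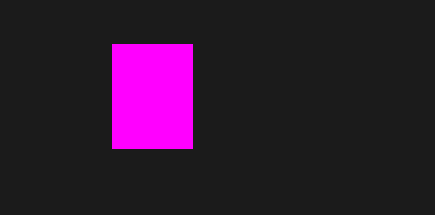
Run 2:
px0 = 112, py0 = 44, px1 = 192, py1 = 148, color = 'magenta'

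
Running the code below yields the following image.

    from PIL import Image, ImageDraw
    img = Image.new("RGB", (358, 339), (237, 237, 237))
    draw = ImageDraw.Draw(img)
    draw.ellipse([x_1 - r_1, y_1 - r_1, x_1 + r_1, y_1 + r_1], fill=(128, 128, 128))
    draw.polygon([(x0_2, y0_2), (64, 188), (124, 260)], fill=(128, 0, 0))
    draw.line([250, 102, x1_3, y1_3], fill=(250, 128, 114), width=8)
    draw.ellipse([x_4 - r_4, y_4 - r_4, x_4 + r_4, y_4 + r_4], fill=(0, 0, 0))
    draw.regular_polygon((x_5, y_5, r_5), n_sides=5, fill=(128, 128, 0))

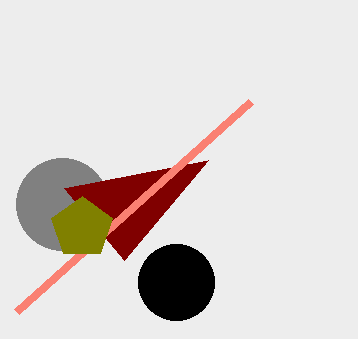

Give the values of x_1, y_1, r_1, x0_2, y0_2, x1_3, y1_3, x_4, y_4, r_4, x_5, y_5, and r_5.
x_1 = 62; y_1 = 204; r_1 = 46; x0_2 = 208; y0_2 = 160; x1_3 = 16; y1_3 = 312; x_4 = 176; y_4 = 282; r_4 = 38; x_5 = 82; y_5 = 228; r_5 = 32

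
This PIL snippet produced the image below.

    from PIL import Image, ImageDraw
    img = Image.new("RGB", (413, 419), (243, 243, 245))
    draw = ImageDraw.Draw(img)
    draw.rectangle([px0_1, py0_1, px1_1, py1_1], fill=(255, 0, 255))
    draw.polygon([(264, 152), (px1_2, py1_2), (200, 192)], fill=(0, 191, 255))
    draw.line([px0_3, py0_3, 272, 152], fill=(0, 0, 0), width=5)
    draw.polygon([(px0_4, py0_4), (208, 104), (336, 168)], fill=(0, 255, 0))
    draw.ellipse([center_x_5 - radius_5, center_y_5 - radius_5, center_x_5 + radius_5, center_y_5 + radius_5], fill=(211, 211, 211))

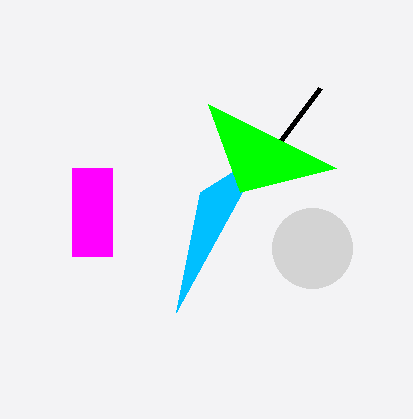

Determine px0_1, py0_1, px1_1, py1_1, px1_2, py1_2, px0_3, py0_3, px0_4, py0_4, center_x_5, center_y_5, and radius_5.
px0_1 = 72
py0_1 = 168
px1_1 = 112
py1_1 = 256
px1_2 = 176
py1_2 = 312
px0_3 = 320
py0_3 = 88
px0_4 = 240
py0_4 = 192
center_x_5 = 312
center_y_5 = 248
radius_5 = 40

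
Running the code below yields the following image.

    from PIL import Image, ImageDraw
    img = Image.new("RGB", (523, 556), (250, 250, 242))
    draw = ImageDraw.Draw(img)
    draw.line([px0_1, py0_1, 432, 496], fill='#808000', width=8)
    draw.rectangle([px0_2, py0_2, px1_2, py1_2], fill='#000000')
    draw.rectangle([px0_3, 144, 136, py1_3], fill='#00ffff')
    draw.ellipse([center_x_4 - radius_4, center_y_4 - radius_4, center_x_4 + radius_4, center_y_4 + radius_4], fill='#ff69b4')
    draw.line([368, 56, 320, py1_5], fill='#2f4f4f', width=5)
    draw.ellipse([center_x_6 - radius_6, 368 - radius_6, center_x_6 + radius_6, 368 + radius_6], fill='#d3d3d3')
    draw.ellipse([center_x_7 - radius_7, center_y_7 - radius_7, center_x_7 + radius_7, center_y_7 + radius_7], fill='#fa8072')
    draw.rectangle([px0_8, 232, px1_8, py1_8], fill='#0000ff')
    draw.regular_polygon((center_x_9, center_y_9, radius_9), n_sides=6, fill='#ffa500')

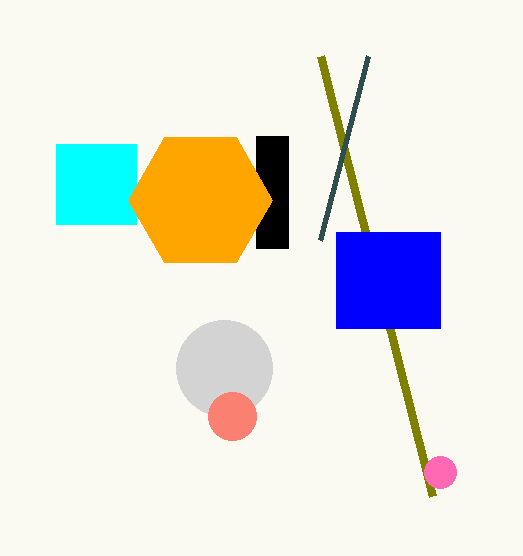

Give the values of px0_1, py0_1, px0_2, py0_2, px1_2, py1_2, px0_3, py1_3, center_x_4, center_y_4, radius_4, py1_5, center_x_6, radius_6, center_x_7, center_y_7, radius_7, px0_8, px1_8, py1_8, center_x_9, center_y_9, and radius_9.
px0_1 = 320
py0_1 = 56
px0_2 = 256
py0_2 = 136
px1_2 = 288
py1_2 = 248
px0_3 = 56
py1_3 = 224
center_x_4 = 440
center_y_4 = 472
radius_4 = 16
py1_5 = 240
center_x_6 = 224
radius_6 = 48
center_x_7 = 232
center_y_7 = 416
radius_7 = 24
px0_8 = 336
px1_8 = 440
py1_8 = 328
center_x_9 = 200
center_y_9 = 200
radius_9 = 72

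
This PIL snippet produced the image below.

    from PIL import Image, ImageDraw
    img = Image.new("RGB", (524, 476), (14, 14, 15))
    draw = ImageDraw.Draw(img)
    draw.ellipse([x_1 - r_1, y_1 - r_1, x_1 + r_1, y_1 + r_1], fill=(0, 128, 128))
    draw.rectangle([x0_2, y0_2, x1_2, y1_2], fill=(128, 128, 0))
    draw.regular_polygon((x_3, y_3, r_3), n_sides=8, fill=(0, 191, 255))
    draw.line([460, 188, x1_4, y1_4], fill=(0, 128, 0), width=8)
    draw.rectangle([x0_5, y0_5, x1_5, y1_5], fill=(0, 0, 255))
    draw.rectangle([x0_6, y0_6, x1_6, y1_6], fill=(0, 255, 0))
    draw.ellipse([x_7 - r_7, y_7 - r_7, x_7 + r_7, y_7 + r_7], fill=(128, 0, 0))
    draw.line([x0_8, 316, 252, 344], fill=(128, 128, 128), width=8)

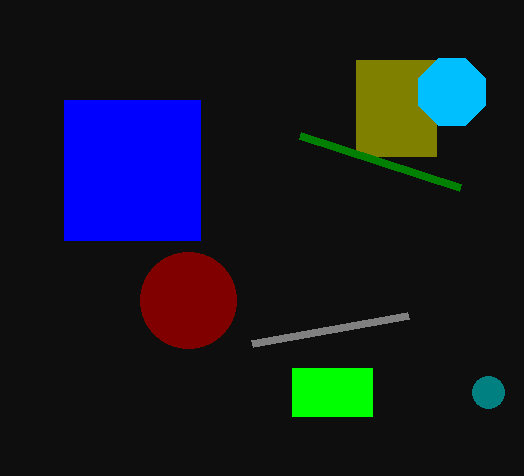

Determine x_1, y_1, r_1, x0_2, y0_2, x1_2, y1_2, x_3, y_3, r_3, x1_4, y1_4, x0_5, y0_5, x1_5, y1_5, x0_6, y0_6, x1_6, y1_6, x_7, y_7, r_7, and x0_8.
x_1 = 488; y_1 = 392; r_1 = 16; x0_2 = 356; y0_2 = 60; x1_2 = 436; y1_2 = 156; x_3 = 452; y_3 = 92; r_3 = 36; x1_4 = 300; y1_4 = 136; x0_5 = 64; y0_5 = 100; x1_5 = 200; y1_5 = 240; x0_6 = 292; y0_6 = 368; x1_6 = 372; y1_6 = 416; x_7 = 188; y_7 = 300; r_7 = 48; x0_8 = 408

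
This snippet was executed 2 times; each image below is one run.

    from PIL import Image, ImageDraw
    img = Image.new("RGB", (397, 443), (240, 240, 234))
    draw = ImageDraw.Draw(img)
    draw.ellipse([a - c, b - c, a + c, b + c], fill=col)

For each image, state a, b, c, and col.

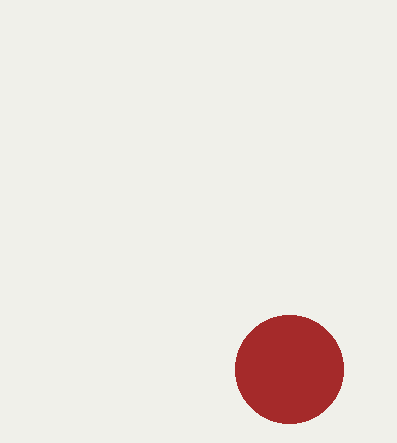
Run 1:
a = 289
b = 369
c = 54
col = 'brown'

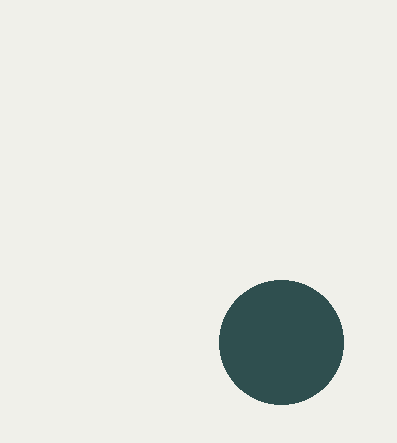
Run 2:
a = 281; b = 342; c = 62; col = 'darkslategray'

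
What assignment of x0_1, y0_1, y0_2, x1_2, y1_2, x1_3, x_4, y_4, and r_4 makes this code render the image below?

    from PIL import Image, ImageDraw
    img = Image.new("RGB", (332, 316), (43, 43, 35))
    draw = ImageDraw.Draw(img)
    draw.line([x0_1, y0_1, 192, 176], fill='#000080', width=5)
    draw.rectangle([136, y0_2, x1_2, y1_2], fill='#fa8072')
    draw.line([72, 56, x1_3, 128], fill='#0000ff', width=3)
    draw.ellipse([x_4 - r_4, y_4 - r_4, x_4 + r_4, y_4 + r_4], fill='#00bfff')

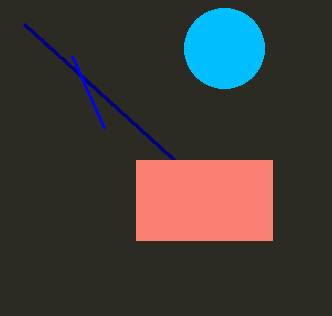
x0_1 = 24, y0_1 = 24, y0_2 = 160, x1_2 = 272, y1_2 = 240, x1_3 = 104, x_4 = 224, y_4 = 48, r_4 = 40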